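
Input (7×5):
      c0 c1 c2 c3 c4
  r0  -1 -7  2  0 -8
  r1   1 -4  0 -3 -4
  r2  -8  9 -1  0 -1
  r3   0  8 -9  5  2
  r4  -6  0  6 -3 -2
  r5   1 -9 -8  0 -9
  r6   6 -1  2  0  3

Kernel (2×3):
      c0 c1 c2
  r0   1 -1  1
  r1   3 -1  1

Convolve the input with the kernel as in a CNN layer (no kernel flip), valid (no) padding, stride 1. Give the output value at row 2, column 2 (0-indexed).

-32

The receptive field on the input at this output position is [-1 0 -1 / -9 5 2]. Elementwise product with the kernel and sum: -1·1 + 0·-1 + -1·1 + -9·3 + 5·-1 + 2·1.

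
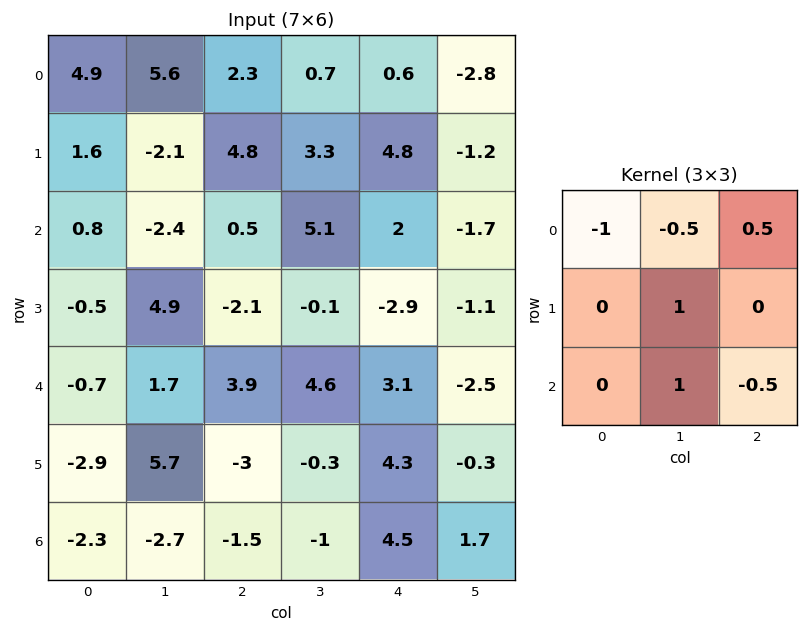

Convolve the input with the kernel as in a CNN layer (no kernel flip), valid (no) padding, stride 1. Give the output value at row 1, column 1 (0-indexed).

The receptive field on the input at this output position is [-2.1 4.8 3.3 / -2.4 0.5 5.1 / 4.9 -2.1 -0.1]. Elementwise product with the kernel and sum: -2.1·-1 + 4.8·-0.5 + 3.3·0.5 + 0.5·1 + -2.1·1 + -0.1·-0.5.

-0.2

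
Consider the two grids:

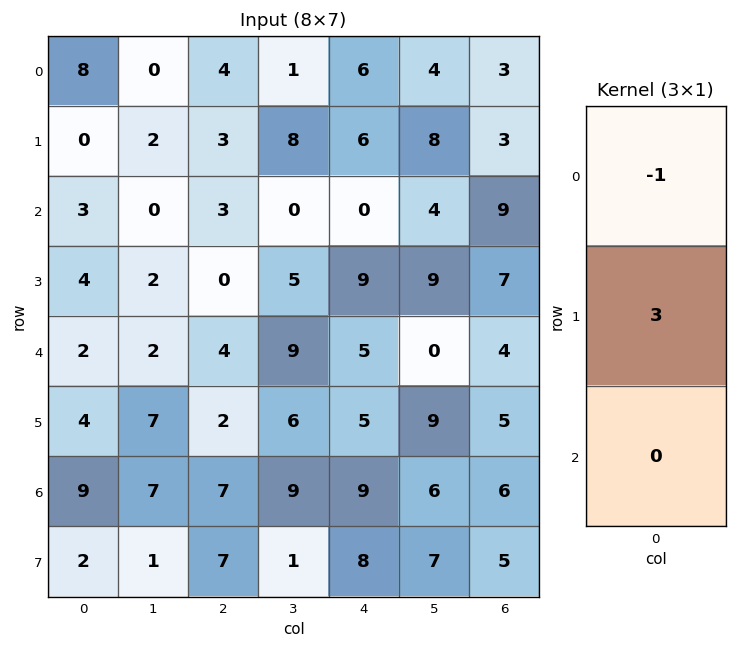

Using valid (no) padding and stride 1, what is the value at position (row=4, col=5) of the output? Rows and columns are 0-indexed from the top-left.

The receptive field on the input at this output position is [0 / 9 / 6]. Elementwise product with the kernel and sum: 0·-1 + 9·3.

27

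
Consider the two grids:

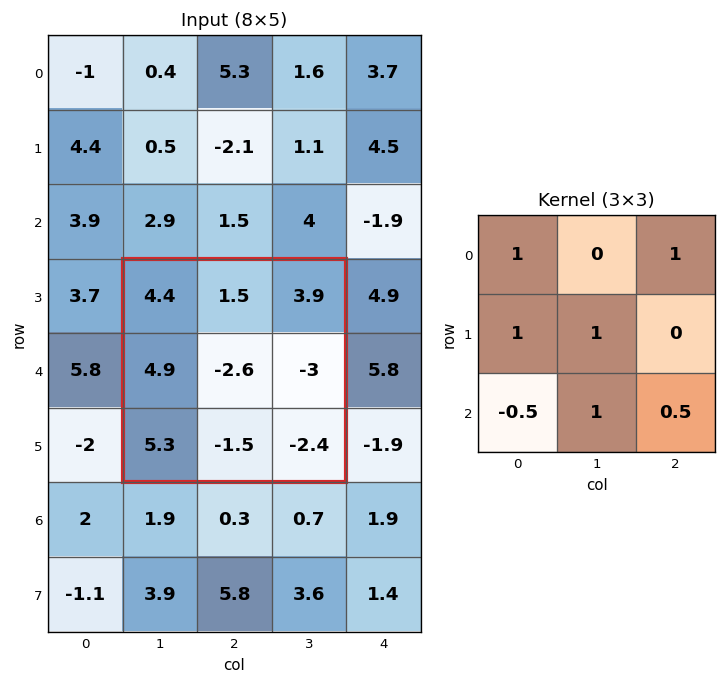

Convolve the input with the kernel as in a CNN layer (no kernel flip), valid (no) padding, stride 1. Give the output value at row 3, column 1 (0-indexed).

The receptive field on the input at this output position is [4.4 1.5 3.9 / 4.9 -2.6 -3 / 5.3 -1.5 -2.4]. Elementwise product with the kernel and sum: 4.4·1 + 3.9·1 + 4.9·1 + -2.6·1 + 5.3·-0.5 + -1.5·1 + -2.4·0.5.

5.25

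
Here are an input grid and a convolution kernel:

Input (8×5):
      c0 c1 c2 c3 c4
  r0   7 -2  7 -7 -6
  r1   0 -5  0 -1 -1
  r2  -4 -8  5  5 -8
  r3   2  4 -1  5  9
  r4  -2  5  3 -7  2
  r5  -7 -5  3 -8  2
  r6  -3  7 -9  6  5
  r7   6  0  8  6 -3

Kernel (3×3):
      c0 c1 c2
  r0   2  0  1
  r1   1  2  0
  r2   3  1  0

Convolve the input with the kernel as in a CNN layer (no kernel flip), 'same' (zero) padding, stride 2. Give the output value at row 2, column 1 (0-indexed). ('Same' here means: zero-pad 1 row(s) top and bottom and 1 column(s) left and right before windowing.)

12

The receptive field on the zero-padded input at this output position is [4 -1 5 / 5 3 -7 / -5 3 -8]. Elementwise product with the kernel and sum: 4·2 + 5·1 + 5·1 + 3·2 + -5·3 + 3·1.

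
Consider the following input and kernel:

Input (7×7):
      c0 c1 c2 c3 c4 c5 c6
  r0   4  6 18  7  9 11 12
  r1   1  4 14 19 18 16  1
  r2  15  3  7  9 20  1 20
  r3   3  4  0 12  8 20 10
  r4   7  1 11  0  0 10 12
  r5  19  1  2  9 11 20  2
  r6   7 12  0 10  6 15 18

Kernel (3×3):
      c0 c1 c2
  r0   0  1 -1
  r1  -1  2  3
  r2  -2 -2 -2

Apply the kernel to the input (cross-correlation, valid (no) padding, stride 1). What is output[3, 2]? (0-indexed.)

-51

The receptive field on the input at this output position is [0 12 8 / 11 0 0 / 2 9 11]. Elementwise product with the kernel and sum: 12·1 + 8·-1 + 11·-1 + 0·2 + 0·3 + 2·-2 + 9·-2 + 11·-2.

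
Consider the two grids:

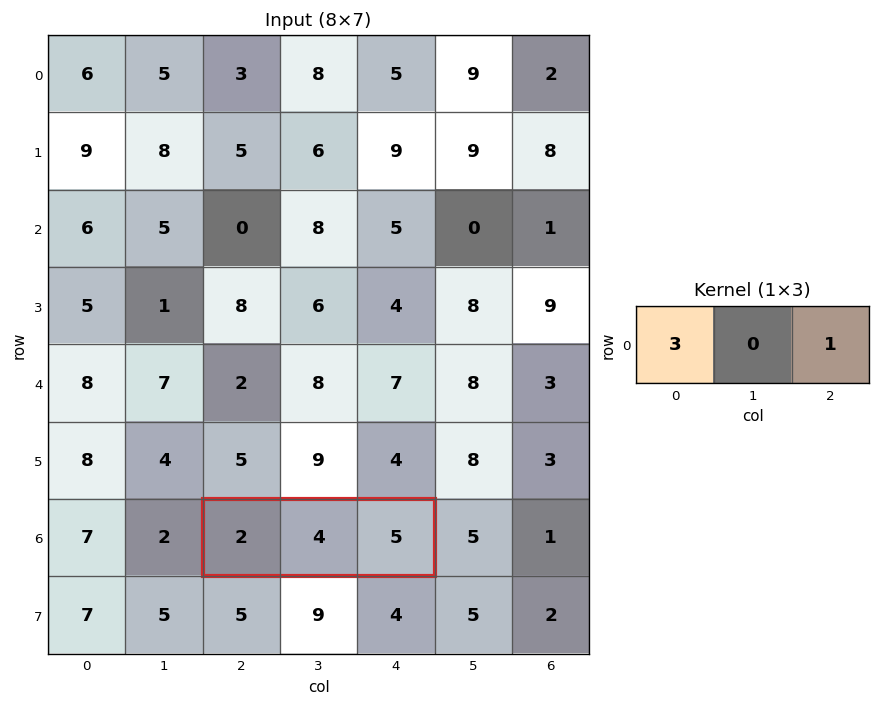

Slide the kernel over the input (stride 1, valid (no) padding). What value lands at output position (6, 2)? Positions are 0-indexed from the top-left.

11

The receptive field on the input at this output position is [2 4 5]. Elementwise product with the kernel and sum: 2·3 + 5·1.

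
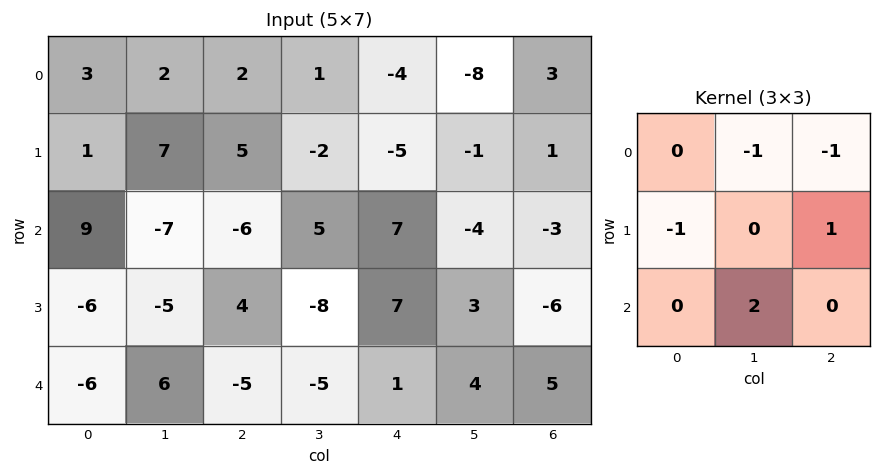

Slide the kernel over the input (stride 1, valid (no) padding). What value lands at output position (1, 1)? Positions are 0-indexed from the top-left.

The receptive field on the input at this output position is [7 5 -2 / -7 -6 5 / -5 4 -8]. Elementwise product with the kernel and sum: 5·-1 + -2·-1 + -7·-1 + 5·1 + 4·2.

17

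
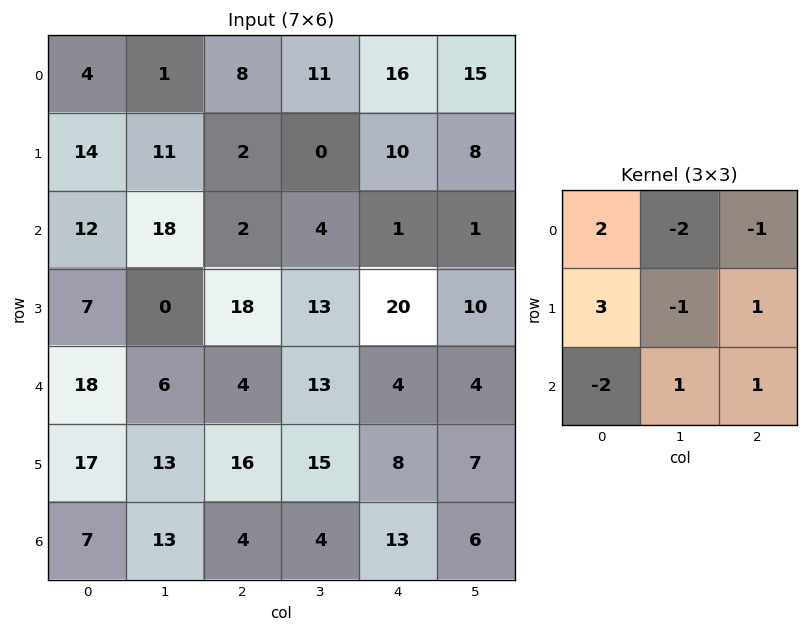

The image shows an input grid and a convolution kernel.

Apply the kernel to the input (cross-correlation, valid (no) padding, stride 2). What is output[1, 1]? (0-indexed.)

The receptive field on the input at this output position is [2 4 1 / 18 13 20 / 4 13 4]. Elementwise product with the kernel and sum: 2·2 + 4·-2 + 1·-1 + 18·3 + 13·-1 + 20·1 + 4·-2 + 13·1 + 4·1.

65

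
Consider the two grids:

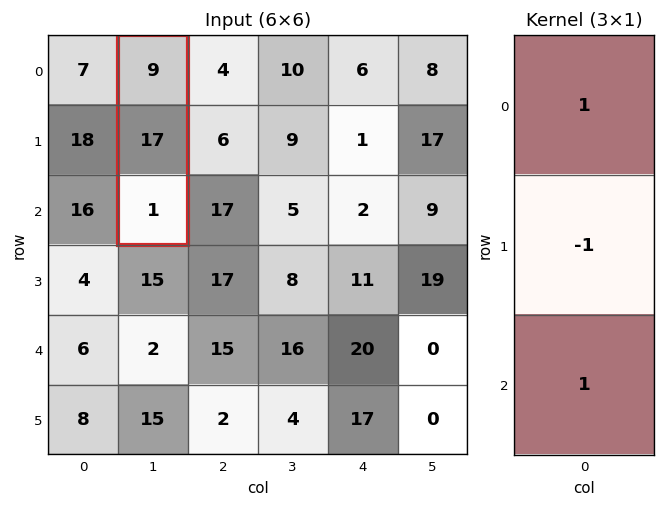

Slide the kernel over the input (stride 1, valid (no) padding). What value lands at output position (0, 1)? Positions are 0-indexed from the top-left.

-7

The receptive field on the input at this output position is [9 / 17 / 1]. Elementwise product with the kernel and sum: 9·1 + 17·-1 + 1·1.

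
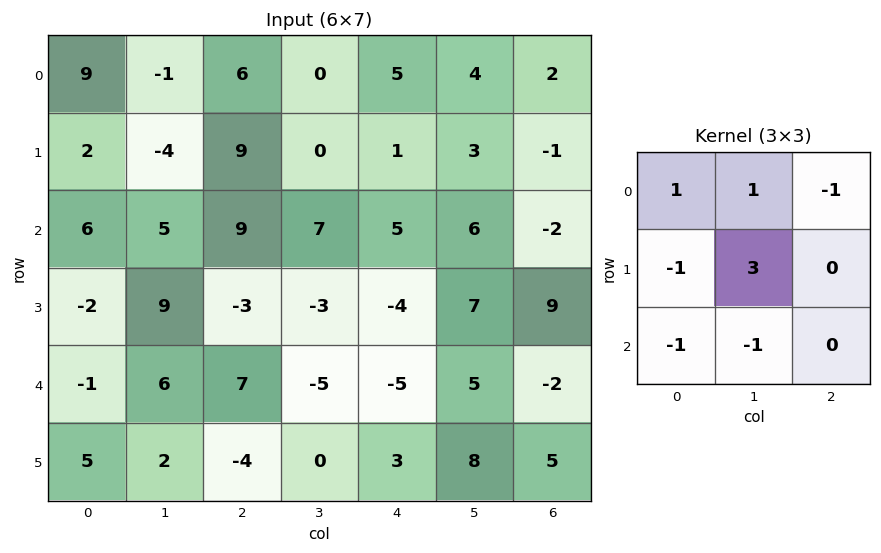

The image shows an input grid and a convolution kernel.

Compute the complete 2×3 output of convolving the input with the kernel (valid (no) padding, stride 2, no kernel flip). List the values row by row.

-23 -24 4
26 3 38

Output[0,0]: The receptive field on the input at this output position is [9 -1 6 / 2 -4 9 / 6 5 9]. Elementwise product with the kernel and sum: 9·1 + -1·1 + 6·-1 + 2·-1 + -4·3 + 6·-1 + 5·-1.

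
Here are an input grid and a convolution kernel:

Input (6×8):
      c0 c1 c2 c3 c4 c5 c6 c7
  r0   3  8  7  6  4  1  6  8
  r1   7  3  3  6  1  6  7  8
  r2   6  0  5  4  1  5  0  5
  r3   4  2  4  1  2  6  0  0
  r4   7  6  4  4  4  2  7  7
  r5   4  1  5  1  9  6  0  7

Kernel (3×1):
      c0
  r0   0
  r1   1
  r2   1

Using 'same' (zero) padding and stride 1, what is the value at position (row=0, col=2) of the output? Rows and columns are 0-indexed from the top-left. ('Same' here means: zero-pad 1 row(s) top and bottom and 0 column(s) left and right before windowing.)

10

The receptive field on the zero-padded input at this output position is [0 / 7 / 3]. Elementwise product with the kernel and sum: 7·1 + 3·1.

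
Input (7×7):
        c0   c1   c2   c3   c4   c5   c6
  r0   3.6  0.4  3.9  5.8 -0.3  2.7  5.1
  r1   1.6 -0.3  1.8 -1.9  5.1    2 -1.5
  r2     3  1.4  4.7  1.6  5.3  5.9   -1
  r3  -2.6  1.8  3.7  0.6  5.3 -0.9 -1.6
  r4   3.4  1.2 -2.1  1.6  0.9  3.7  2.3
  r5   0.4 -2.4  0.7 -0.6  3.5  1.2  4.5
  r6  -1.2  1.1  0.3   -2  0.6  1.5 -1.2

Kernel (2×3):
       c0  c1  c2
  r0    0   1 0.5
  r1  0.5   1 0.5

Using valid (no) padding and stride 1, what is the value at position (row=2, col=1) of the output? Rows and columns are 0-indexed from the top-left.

The receptive field on the input at this output position is [1.4 4.7 1.6 / 1.8 3.7 0.6]. Elementwise product with the kernel and sum: 4.7·1 + 1.6·0.5 + 1.8·0.5 + 3.7·1 + 0.6·0.5.

10.4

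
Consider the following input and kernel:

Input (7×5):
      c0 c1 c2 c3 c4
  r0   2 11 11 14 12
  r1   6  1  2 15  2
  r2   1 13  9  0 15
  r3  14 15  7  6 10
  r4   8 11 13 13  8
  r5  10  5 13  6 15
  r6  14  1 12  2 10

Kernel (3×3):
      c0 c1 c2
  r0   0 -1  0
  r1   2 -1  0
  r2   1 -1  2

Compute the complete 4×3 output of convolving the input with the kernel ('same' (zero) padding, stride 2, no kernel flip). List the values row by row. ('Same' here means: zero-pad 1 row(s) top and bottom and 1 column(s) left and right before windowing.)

Output[0,0]: The receptive field on the zero-padded input at this output position is [0 0 0 / 0 2 11 / 0 6 1]. Elementwise product with the kernel and sum: 0·-1 + 0·2 + 2·-1 + 0·1 + 6·-1 + 1·2.

-6 40 29
9 35 -21
-22 6 -1
-24 -23 -21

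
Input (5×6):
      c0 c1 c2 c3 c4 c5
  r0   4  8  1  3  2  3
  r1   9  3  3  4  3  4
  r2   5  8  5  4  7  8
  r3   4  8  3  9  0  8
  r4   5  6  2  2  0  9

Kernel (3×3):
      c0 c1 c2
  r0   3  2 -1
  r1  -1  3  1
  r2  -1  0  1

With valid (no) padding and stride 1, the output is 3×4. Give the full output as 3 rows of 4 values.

30 29 21 23
53 23 25 38
46 36 38 24

Output[0,0]: The receptive field on the input at this output position is [4 8 1 / 9 3 3 / 5 8 5]. Elementwise product with the kernel and sum: 4·3 + 8·2 + 1·-1 + 9·-1 + 3·3 + 3·1 + 5·-1 + 5·1.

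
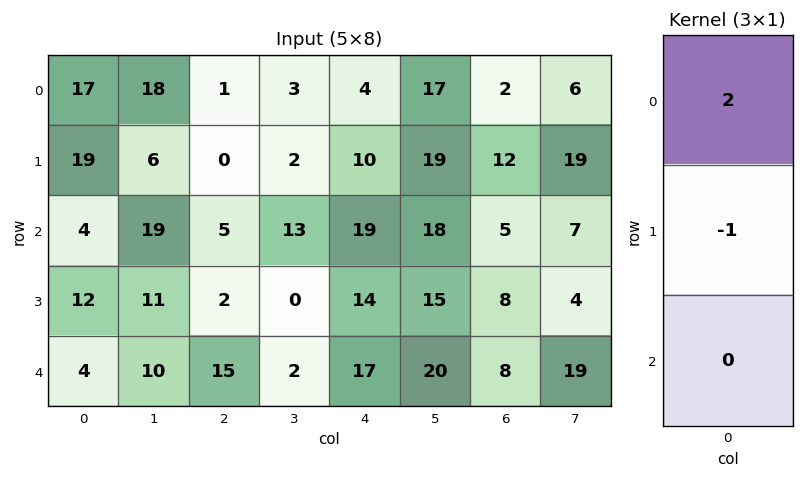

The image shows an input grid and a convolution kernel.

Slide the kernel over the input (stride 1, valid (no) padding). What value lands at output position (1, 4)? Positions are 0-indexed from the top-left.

1

The receptive field on the input at this output position is [10 / 19 / 14]. Elementwise product with the kernel and sum: 10·2 + 19·-1.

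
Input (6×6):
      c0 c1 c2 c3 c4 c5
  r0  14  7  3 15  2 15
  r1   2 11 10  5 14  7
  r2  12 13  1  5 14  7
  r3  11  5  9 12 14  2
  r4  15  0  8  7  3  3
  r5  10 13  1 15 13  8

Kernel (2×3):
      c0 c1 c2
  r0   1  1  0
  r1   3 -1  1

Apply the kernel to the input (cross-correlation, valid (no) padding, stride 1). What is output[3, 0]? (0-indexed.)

69

The receptive field on the input at this output position is [11 5 9 / 15 0 8]. Elementwise product with the kernel and sum: 11·1 + 5·1 + 15·3 + 0·-1 + 8·1.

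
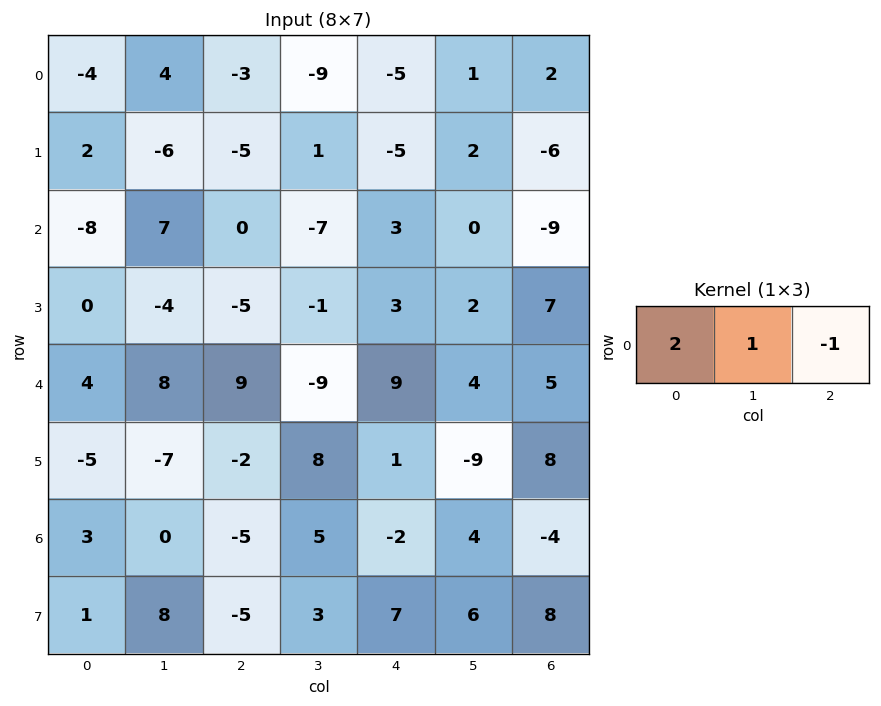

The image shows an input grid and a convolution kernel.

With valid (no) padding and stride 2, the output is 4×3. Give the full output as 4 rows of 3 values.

Output[0,0]: The receptive field on the input at this output position is [-4 4 -3]. Elementwise product with the kernel and sum: -4·2 + 4·1 + -3·-1.

-1 -10 -11
-9 -10 15
7 0 17
11 -3 4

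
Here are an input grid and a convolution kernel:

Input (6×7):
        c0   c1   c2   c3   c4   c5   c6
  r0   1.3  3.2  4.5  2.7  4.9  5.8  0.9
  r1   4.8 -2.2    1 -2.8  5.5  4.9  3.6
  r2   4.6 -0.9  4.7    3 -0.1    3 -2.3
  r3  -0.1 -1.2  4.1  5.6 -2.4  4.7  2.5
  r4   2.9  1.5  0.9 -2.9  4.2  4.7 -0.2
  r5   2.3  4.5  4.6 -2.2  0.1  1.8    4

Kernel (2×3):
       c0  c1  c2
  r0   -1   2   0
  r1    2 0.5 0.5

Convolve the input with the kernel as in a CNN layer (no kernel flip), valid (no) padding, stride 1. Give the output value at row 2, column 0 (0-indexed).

-5.15

The receptive field on the input at this output position is [4.6 -0.9 4.7 / -0.1 -1.2 4.1]. Elementwise product with the kernel and sum: 4.6·-1 + -0.9·2 + -0.1·2 + -1.2·0.5 + 4.1·0.5.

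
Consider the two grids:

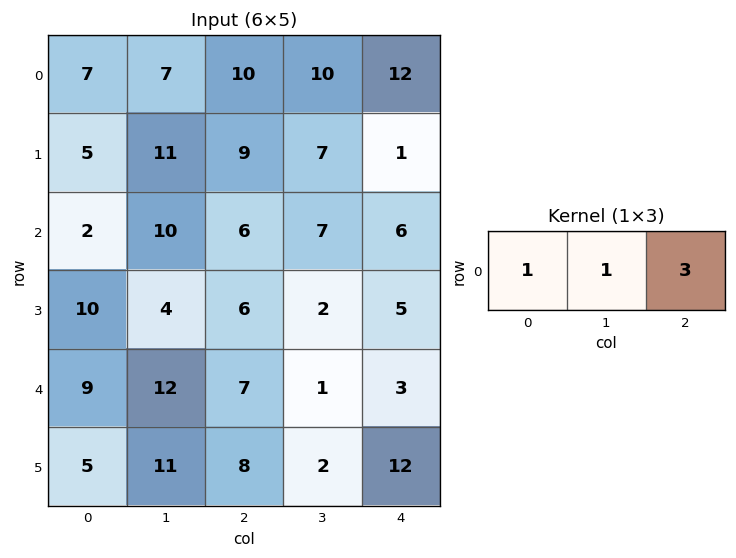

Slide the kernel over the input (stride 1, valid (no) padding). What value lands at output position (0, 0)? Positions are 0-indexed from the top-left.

44

The receptive field on the input at this output position is [7 7 10]. Elementwise product with the kernel and sum: 7·1 + 7·1 + 10·3.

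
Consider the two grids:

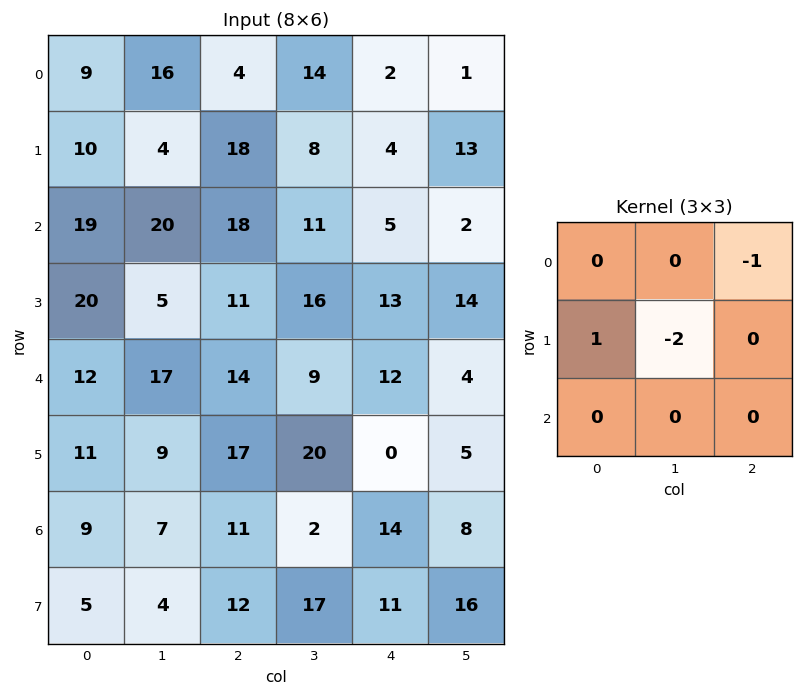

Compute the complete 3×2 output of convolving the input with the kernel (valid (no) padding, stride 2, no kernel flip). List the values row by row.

-2 0
-8 -26
-21 -35

Output[0,0]: The receptive field on the input at this output position is [9 16 4 / 10 4 18 / 19 20 18]. Elementwise product with the kernel and sum: 4·-1 + 10·1 + 4·-2.
Output[0,1]: The receptive field on the input at this output position is [4 14 2 / 18 8 4 / 18 11 5]. Elementwise product with the kernel and sum: 2·-1 + 18·1 + 8·-2.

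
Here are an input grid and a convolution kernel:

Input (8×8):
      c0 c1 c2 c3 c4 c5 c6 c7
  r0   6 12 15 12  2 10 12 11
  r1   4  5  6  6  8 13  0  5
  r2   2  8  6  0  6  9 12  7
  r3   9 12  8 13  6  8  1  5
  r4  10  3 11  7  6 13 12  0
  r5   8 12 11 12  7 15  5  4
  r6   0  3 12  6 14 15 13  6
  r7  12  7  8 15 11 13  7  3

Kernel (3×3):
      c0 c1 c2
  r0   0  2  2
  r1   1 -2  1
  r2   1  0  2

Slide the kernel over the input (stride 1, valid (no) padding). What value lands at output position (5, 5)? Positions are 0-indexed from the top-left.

The receptive field on the input at this output position is [15 5 4 / 15 13 6 / 13 7 3]. Elementwise product with the kernel and sum: 5·2 + 4·2 + 15·1 + 13·-2 + 6·1 + 13·1 + 3·2.

32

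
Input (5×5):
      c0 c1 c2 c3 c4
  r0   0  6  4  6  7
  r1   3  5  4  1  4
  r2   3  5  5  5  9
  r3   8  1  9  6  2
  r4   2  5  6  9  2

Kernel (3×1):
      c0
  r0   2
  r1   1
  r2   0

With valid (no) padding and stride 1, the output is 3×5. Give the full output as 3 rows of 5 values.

3 17 12 13 18
9 15 13 7 17
14 11 19 16 20

Output[0,0]: The receptive field on the input at this output position is [0 / 3 / 3]. Elementwise product with the kernel and sum: 0·2 + 3·1.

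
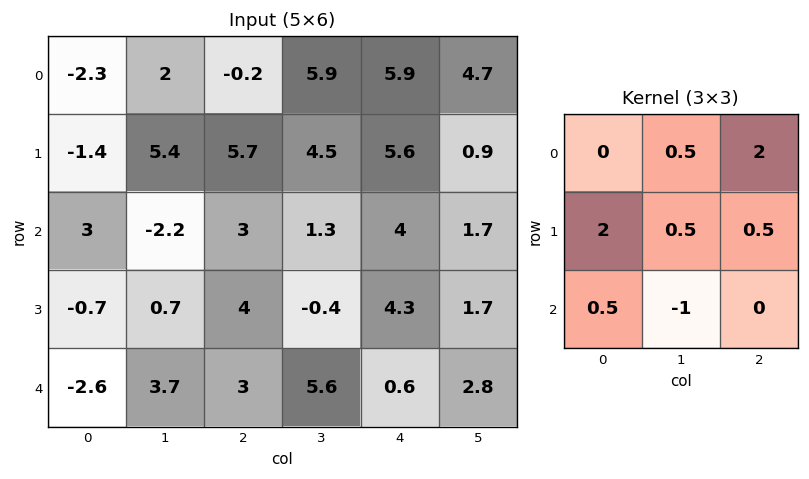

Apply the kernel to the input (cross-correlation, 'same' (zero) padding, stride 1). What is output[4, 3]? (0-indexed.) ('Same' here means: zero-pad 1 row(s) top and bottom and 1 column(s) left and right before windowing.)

17.5

The receptive field on the zero-padded input at this output position is [4 -0.4 4.3 / 3 5.6 0.6 / 0 0 0]. Elementwise product with the kernel and sum: -0.4·0.5 + 4.3·2 + 3·2 + 5.6·0.5 + 0.6·0.5 + 0·0.5 + 0·-1.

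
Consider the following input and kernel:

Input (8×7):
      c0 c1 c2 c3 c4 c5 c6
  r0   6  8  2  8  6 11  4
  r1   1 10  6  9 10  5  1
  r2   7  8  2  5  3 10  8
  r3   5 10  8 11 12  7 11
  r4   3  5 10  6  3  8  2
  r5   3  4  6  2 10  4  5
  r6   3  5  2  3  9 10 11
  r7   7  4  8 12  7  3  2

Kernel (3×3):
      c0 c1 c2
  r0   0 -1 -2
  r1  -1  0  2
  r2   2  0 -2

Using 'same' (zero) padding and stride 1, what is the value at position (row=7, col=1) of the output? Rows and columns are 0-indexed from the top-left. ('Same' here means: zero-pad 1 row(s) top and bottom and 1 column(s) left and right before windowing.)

0

The receptive field on the zero-padded input at this output position is [3 5 2 / 7 4 8 / 0 0 0]. Elementwise product with the kernel and sum: 5·-1 + 2·-2 + 7·-1 + 8·2 + 0·2 + 0·-2.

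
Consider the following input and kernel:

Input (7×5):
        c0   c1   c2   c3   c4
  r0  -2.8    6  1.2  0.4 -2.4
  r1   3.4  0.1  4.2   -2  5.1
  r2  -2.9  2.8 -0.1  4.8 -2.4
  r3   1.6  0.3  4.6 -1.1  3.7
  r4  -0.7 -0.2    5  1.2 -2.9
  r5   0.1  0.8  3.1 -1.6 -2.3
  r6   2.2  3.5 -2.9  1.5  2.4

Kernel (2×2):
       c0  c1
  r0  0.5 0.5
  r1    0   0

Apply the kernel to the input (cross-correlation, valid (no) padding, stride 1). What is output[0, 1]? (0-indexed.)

3.6

The receptive field on the input at this output position is [6 1.2 / 0.1 4.2]. Elementwise product with the kernel and sum: 6·0.5 + 1.2·0.5.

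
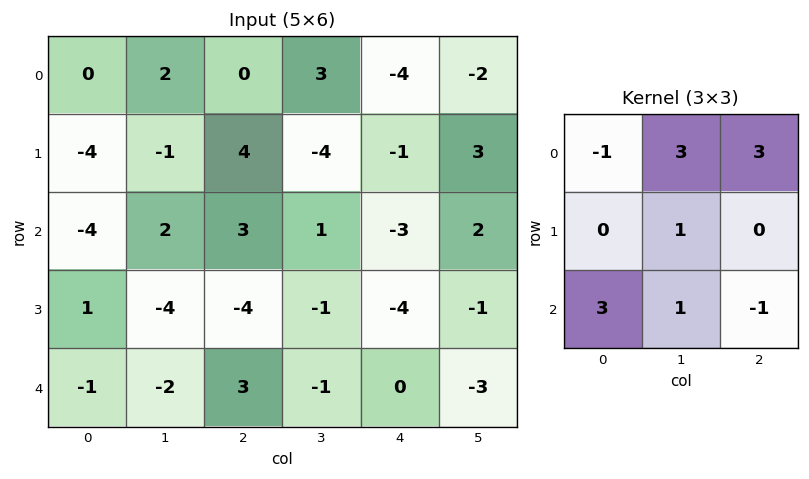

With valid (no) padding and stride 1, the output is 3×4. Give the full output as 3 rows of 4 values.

Output[0,0]: The receptive field on the input at this output position is [0 2 0 / -4 -1 4 / -4 2 3]. Elementwise product with the kernel and sum: 0·-1 + 2·3 + 0·3 + -1·1 + -4·3 + 2·1 + 3·-1.
Output[0,1]: The receptive field on the input at this output position is [2 0 3 / -1 4 -4 / 2 3 1]. Elementwise product with the kernel and sum: 2·-1 + 0·3 + 3·3 + 4·1 + 2·3 + 3·1 + 1·-1.

-8 19 6 -24
18 -11 -27 1
7 4 -2 -8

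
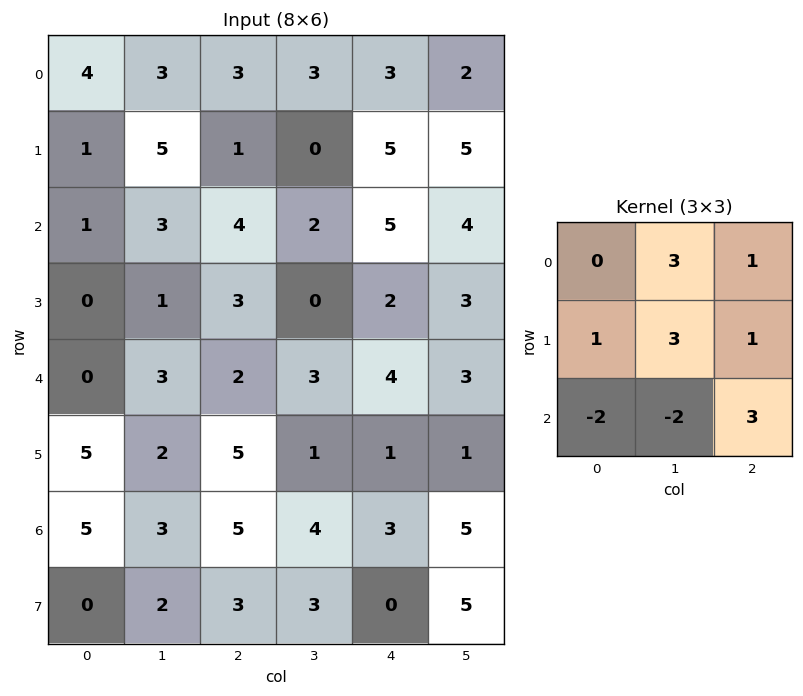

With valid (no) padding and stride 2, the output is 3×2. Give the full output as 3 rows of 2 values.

33 21
19 18
26 13

Output[0,0]: The receptive field on the input at this output position is [4 3 3 / 1 5 1 / 1 3 4]. Elementwise product with the kernel and sum: 3·3 + 3·1 + 1·1 + 5·3 + 1·1 + 1·-2 + 3·-2 + 4·3.
Output[0,1]: The receptive field on the input at this output position is [3 3 3 / 1 0 5 / 4 2 5]. Elementwise product with the kernel and sum: 3·3 + 3·1 + 1·1 + 0·3 + 5·1 + 4·-2 + 2·-2 + 5·3.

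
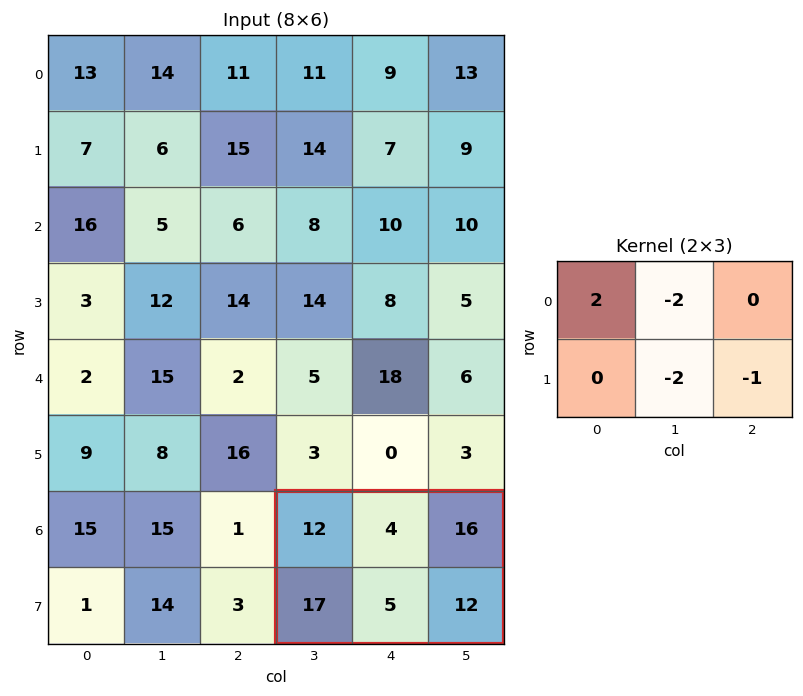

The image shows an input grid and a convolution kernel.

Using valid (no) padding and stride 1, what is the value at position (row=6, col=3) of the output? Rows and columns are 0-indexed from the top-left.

-6

The receptive field on the input at this output position is [12 4 16 / 17 5 12]. Elementwise product with the kernel and sum: 12·2 + 4·-2 + 5·-2 + 12·-1.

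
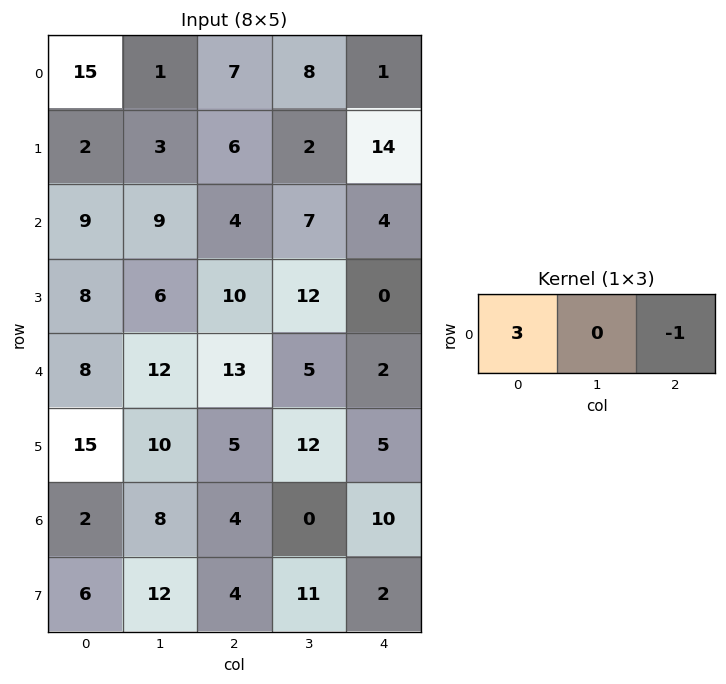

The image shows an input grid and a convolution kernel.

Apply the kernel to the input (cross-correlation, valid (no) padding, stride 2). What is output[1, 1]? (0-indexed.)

8

The receptive field on the input at this output position is [4 7 4]. Elementwise product with the kernel and sum: 4·3 + 4·-1.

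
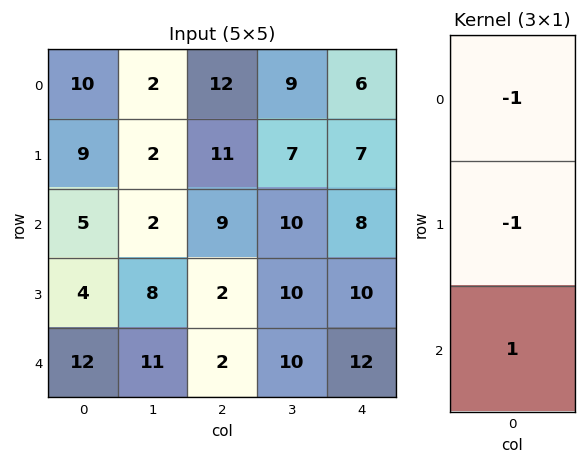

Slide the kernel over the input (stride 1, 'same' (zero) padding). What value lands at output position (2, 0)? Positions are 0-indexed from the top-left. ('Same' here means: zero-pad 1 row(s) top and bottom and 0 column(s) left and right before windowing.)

The receptive field on the zero-padded input at this output position is [9 / 5 / 4]. Elementwise product with the kernel and sum: 9·-1 + 5·-1 + 4·1.

-10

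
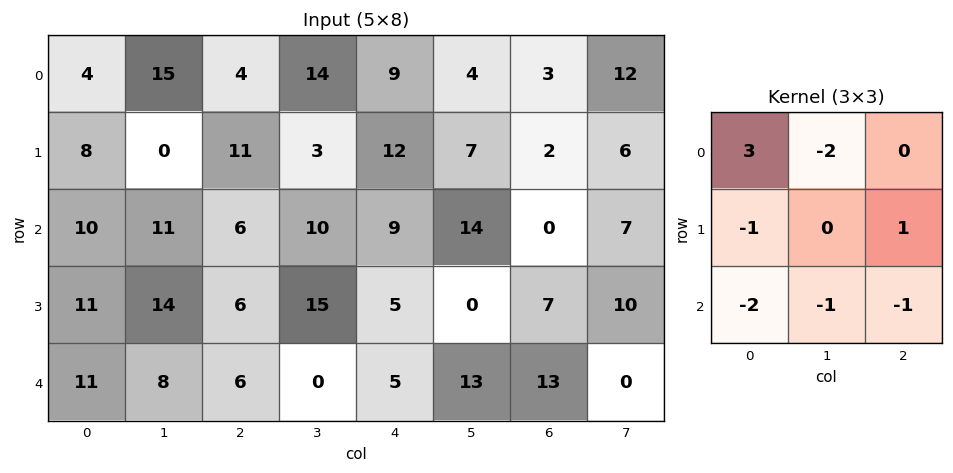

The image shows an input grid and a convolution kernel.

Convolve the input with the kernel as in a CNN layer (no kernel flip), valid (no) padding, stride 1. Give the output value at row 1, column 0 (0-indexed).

The receptive field on the input at this output position is [8 0 11 / 10 11 6 / 11 14 6]. Elementwise product with the kernel and sum: 8·3 + 0·-2 + 10·-1 + 6·1 + 11·-2 + 14·-1 + 6·-1.

-22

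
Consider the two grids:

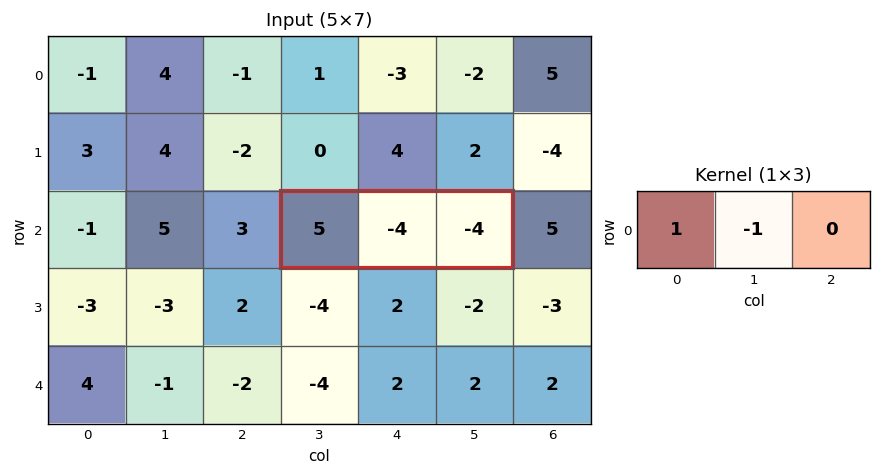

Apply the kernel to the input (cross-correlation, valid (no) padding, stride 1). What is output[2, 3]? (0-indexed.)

The receptive field on the input at this output position is [5 -4 -4]. Elementwise product with the kernel and sum: 5·1 + -4·-1.

9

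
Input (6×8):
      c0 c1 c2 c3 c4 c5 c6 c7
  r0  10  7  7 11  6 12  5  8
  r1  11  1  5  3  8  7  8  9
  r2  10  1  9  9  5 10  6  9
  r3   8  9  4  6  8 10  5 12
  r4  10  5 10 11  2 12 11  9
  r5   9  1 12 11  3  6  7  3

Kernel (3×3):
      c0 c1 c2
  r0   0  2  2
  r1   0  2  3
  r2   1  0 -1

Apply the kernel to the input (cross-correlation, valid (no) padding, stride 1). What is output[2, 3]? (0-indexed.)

75

The receptive field on the input at this output position is [9 5 10 / 6 8 10 / 11 2 12]. Elementwise product with the kernel and sum: 5·2 + 10·2 + 8·2 + 10·3 + 11·1 + 12·-1.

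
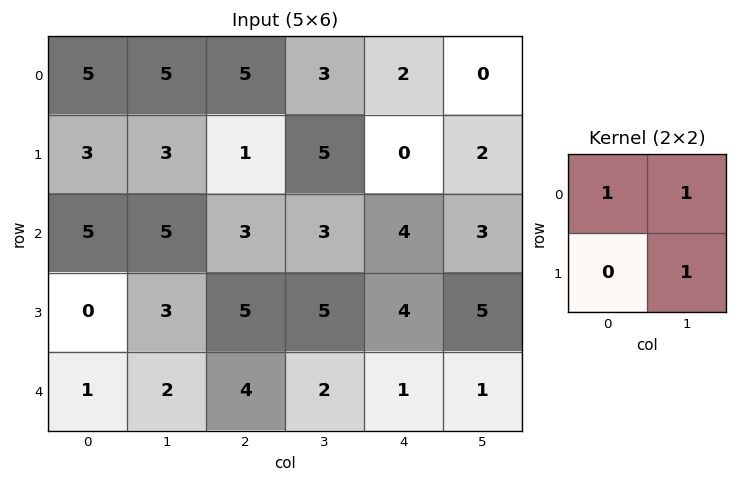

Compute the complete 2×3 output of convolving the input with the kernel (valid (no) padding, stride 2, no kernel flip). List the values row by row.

13 13 4
13 11 12

Output[0,0]: The receptive field on the input at this output position is [5 5 / 3 3]. Elementwise product with the kernel and sum: 5·1 + 5·1 + 3·1.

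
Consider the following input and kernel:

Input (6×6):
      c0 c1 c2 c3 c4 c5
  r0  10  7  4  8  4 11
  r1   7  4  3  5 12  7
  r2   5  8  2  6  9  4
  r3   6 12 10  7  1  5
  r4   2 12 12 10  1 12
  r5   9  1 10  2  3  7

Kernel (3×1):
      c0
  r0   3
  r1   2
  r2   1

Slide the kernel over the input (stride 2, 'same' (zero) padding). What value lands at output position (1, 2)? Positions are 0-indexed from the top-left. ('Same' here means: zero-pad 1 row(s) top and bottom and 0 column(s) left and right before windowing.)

55

The receptive field on the zero-padded input at this output position is [12 / 9 / 1]. Elementwise product with the kernel and sum: 12·3 + 9·2 + 1·1.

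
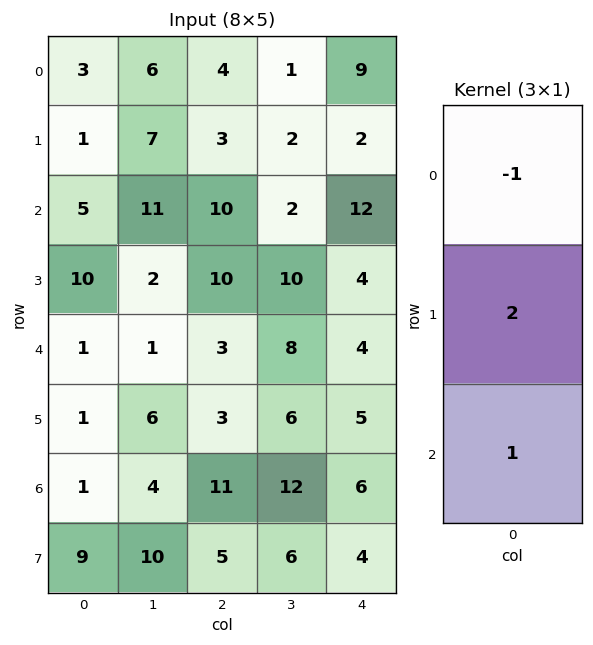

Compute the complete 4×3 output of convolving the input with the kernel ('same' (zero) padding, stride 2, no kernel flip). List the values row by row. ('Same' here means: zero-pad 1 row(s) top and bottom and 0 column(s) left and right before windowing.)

Output[0,0]: The receptive field on the zero-padded input at this output position is [0 / 3 / 1]. Elementwise product with the kernel and sum: 0·-1 + 3·2 + 1·1.

7 11 20
19 27 26
-7 -1 9
10 24 11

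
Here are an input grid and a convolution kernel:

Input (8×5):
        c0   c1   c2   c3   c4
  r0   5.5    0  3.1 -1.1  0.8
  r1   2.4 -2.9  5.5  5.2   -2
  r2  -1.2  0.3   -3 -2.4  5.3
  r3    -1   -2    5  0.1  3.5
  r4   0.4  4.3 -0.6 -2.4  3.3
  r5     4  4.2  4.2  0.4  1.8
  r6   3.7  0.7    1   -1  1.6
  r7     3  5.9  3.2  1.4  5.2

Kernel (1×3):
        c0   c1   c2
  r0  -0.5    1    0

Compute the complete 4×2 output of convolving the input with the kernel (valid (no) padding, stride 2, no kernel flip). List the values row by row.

-2.75 -2.65
0.9 -0.9
4.1 -2.1
-1.15 -1.5

Output[0,0]: The receptive field on the input at this output position is [5.5 0 3.1]. Elementwise product with the kernel and sum: 5.5·-0.5 + 0·1.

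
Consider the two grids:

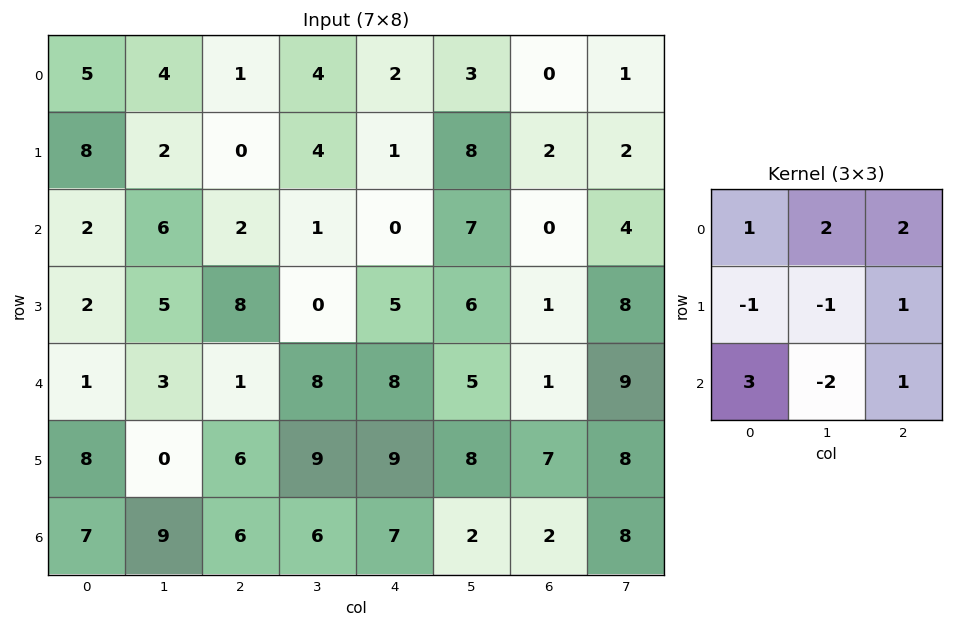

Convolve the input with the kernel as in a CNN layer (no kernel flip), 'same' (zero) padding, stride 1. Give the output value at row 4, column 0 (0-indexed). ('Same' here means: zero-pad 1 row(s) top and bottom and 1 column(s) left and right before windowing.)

The receptive field on the zero-padded input at this output position is [0 2 5 / 0 1 3 / 0 8 0]. Elementwise product with the kernel and sum: 0·1 + 2·2 + 5·2 + 0·-1 + 1·-1 + 3·1 + 0·3 + 8·-2 + 0·1.

0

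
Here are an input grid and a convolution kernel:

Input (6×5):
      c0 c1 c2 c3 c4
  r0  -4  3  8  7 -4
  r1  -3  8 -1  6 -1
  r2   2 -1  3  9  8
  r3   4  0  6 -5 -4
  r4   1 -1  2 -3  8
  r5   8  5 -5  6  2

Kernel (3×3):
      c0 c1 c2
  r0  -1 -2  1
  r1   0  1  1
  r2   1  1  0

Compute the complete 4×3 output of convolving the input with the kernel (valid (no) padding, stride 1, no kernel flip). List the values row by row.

14 -5 -9
-8 18 6
9 6 -23
16 -18 6

Output[0,0]: The receptive field on the input at this output position is [-4 3 8 / -3 8 -1 / 2 -1 3]. Elementwise product with the kernel and sum: -4·-1 + 3·-2 + 8·1 + 8·1 + -1·1 + 2·1 + -1·1.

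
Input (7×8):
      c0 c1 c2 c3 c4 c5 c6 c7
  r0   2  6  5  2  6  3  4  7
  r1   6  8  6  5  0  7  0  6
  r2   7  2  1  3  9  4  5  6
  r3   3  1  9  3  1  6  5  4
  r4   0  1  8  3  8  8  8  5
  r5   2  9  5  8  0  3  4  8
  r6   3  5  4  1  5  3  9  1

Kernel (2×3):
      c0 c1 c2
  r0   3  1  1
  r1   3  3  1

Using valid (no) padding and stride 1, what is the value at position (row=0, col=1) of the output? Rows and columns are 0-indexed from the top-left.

The receptive field on the input at this output position is [6 5 2 / 8 6 5]. Elementwise product with the kernel and sum: 6·3 + 5·1 + 2·1 + 8·3 + 6·3 + 5·1.

72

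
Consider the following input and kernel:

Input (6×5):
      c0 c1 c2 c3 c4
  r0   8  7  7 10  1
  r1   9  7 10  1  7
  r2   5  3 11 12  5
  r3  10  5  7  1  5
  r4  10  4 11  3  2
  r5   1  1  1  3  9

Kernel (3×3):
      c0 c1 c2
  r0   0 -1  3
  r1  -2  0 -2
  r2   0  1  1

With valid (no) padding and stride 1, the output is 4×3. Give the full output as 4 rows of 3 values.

-10 30 -24
3 -29 -6
11 27 -16
-24 -14 0

Output[0,0]: The receptive field on the input at this output position is [8 7 7 / 9 7 10 / 5 3 11]. Elementwise product with the kernel and sum: 7·-1 + 7·3 + 9·-2 + 10·-2 + 3·1 + 11·1.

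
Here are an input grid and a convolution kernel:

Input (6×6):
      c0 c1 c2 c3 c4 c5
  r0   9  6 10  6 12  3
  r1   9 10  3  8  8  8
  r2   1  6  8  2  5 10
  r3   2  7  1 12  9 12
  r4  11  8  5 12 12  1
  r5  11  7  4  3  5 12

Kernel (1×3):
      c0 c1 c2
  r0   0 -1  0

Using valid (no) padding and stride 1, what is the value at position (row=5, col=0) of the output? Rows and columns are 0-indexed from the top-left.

-7

The receptive field on the input at this output position is [11 7 4]. Elementwise product with the kernel and sum: 7·-1.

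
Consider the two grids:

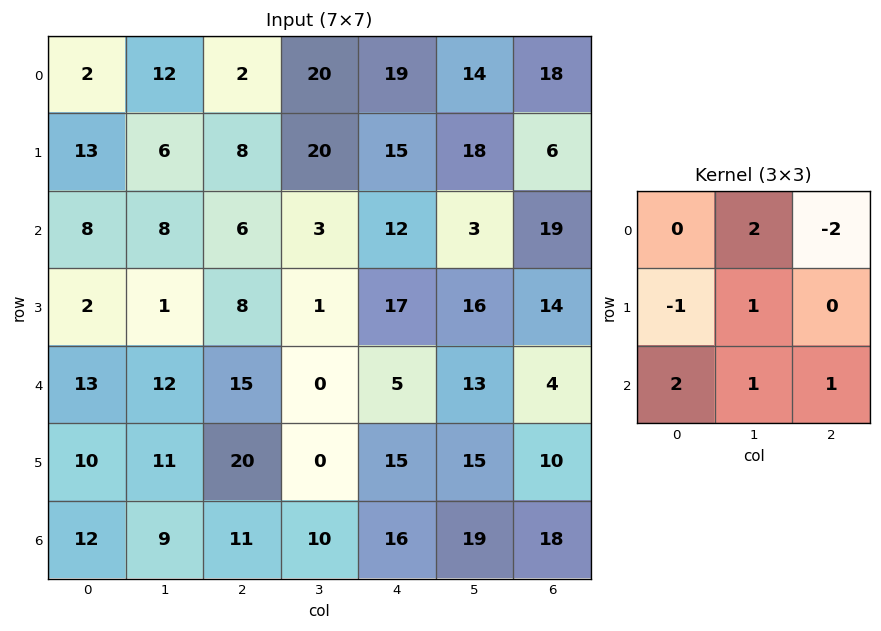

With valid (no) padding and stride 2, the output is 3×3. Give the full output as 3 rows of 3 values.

43 41 41
56 10 -6
39 18 87

Output[0,0]: The receptive field on the input at this output position is [2 12 2 / 13 6 8 / 8 8 6]. Elementwise product with the kernel and sum: 12·2 + 2·-2 + 13·-1 + 6·1 + 8·2 + 8·1 + 6·1.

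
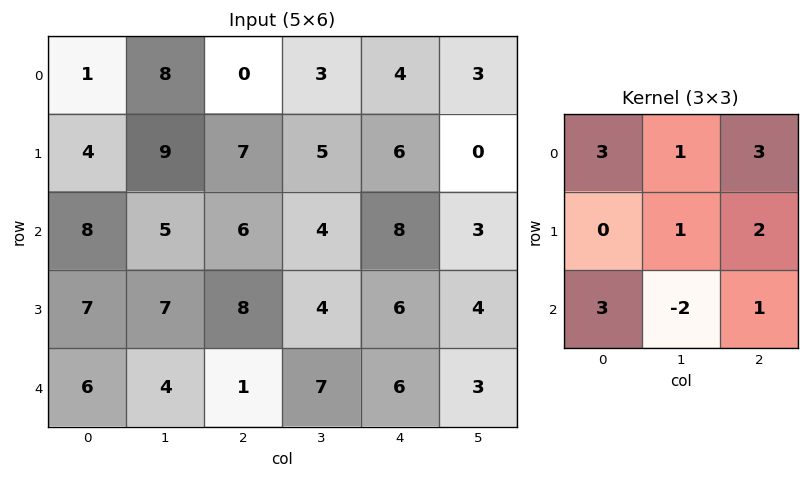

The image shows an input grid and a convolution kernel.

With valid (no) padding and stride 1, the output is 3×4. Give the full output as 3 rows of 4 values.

54 57 50 27
74 72 86 39
81 66 57 55

Output[0,0]: The receptive field on the input at this output position is [1 8 0 / 4 9 7 / 8 5 6]. Elementwise product with the kernel and sum: 1·3 + 8·1 + 0·3 + 9·1 + 7·2 + 8·3 + 5·-2 + 6·1.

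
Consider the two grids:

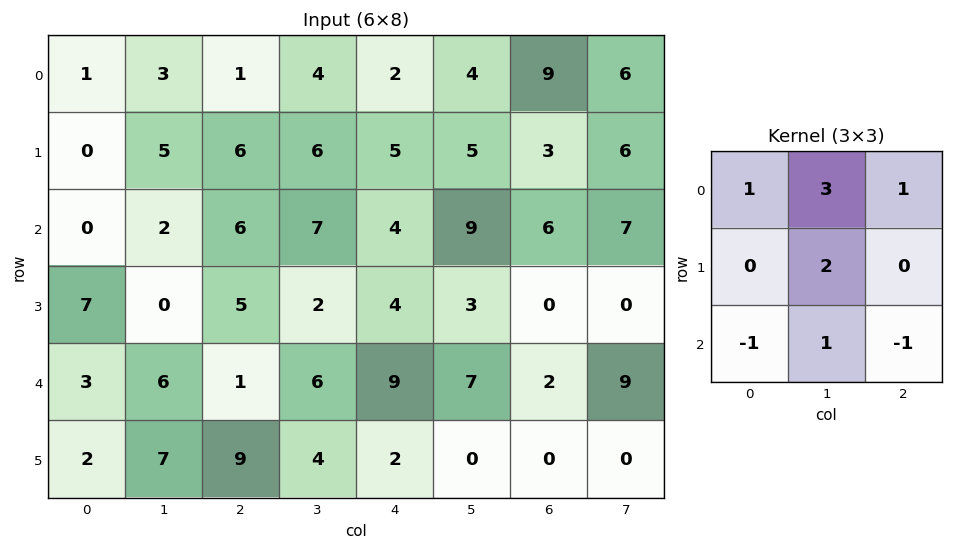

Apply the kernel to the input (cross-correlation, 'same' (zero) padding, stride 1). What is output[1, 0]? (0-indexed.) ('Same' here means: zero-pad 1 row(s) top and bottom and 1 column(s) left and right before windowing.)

4

The receptive field on the zero-padded input at this output position is [0 1 3 / 0 0 5 / 0 0 2]. Elementwise product with the kernel and sum: 0·1 + 1·3 + 3·1 + 0·2 + 0·-1 + 0·1 + 2·-1.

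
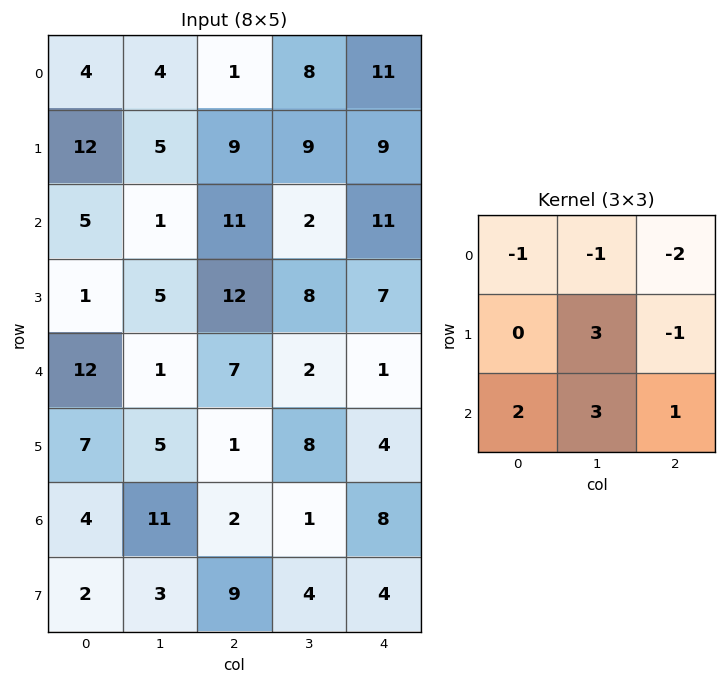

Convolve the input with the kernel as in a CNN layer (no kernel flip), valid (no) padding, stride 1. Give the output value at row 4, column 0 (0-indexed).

The receptive field on the input at this output position is [12 1 7 / 7 5 1 / 4 11 2]. Elementwise product with the kernel and sum: 12·-1 + 1·-1 + 7·-2 + 5·3 + 1·-1 + 4·2 + 11·3 + 2·1.

30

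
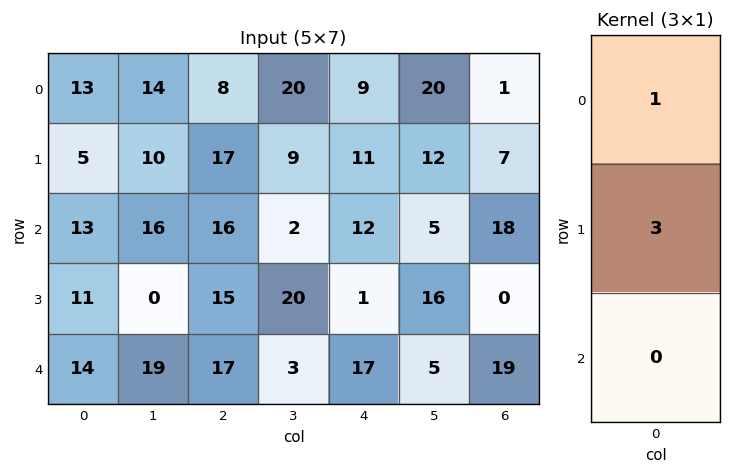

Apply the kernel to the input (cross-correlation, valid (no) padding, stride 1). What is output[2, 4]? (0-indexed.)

15

The receptive field on the input at this output position is [12 / 1 / 17]. Elementwise product with the kernel and sum: 12·1 + 1·3.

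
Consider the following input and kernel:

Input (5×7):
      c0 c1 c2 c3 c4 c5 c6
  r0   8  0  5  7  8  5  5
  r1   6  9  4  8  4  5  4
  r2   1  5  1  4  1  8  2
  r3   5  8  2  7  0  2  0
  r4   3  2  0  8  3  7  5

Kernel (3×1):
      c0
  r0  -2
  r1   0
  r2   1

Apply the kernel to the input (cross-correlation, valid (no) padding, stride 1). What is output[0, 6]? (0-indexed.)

The receptive field on the input at this output position is [5 / 4 / 2]. Elementwise product with the kernel and sum: 5·-2 + 2·1.

-8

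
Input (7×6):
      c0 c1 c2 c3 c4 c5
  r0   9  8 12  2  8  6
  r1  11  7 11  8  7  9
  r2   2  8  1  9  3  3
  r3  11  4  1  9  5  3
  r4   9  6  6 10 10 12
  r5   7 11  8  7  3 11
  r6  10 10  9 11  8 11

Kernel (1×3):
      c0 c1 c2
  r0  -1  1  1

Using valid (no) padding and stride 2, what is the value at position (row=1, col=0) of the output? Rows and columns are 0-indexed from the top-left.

7

The receptive field on the input at this output position is [2 8 1]. Elementwise product with the kernel and sum: 2·-1 + 8·1 + 1·1.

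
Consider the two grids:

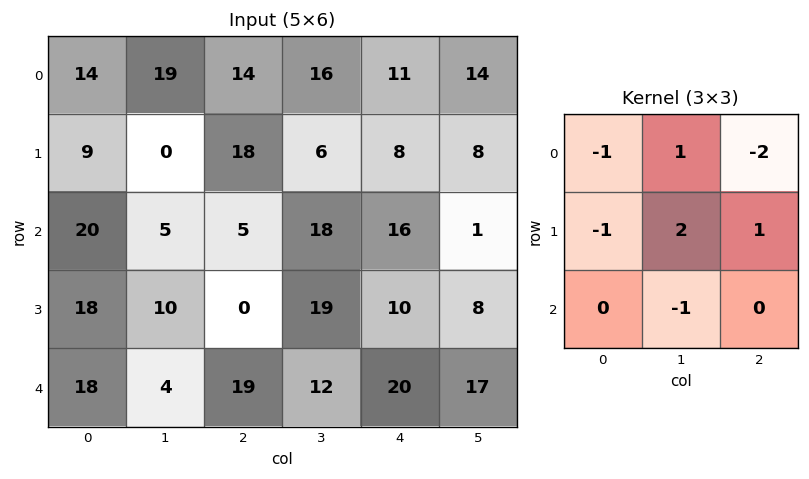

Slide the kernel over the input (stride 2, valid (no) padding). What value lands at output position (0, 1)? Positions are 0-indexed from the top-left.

-36

The receptive field on the input at this output position is [14 16 11 / 18 6 8 / 5 18 16]. Elementwise product with the kernel and sum: 14·-1 + 16·1 + 11·-2 + 18·-1 + 6·2 + 8·1 + 18·-1.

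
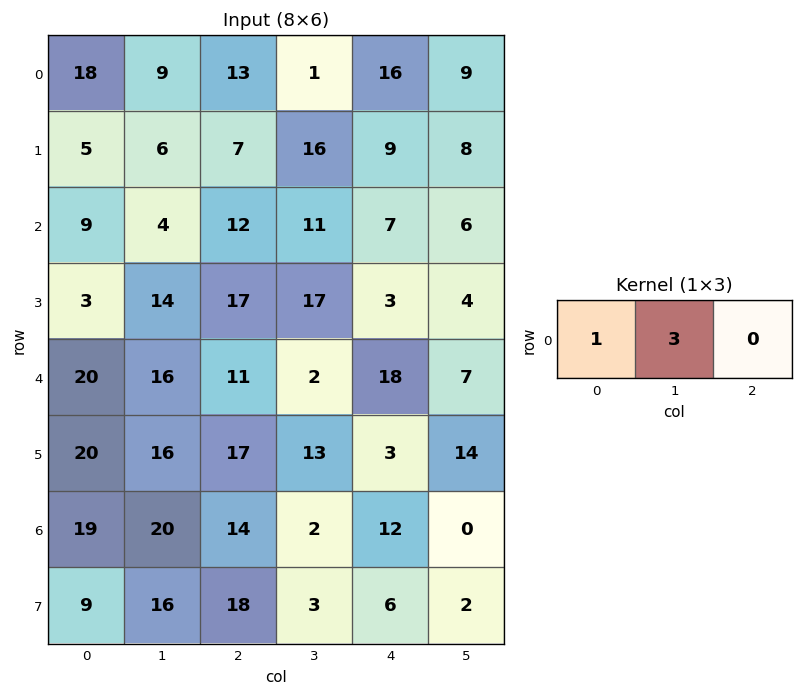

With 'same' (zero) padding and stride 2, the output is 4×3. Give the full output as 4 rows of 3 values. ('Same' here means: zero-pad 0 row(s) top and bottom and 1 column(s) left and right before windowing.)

54 48 49
27 40 32
60 49 56
57 62 38

Output[0,0]: The receptive field on the zero-padded input at this output position is [0 18 9]. Elementwise product with the kernel and sum: 0·1 + 18·3.
Output[0,1]: The receptive field on the zero-padded input at this output position is [9 13 1]. Elementwise product with the kernel and sum: 9·1 + 13·3.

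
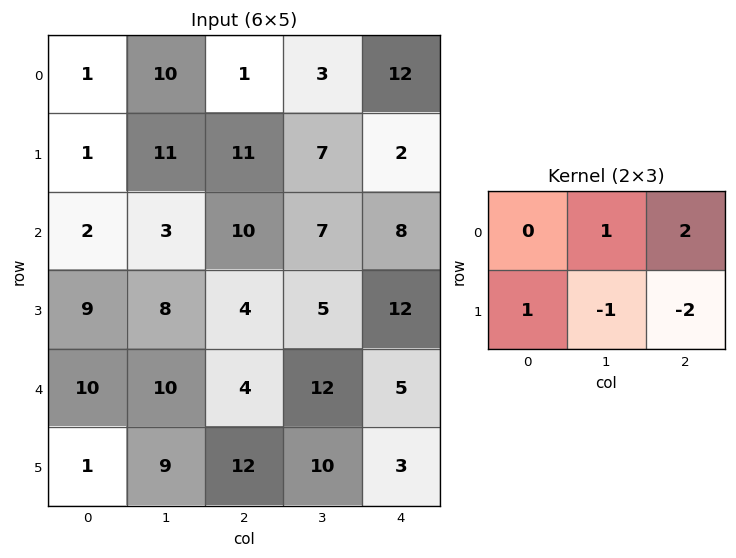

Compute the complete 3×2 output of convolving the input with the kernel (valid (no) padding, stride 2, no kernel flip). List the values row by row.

Output[0,0]: The receptive field on the input at this output position is [1 10 1 / 1 11 11]. Elementwise product with the kernel and sum: 10·1 + 1·2 + 1·1 + 11·-1 + 11·-2.

-20 27
16 -2
-14 18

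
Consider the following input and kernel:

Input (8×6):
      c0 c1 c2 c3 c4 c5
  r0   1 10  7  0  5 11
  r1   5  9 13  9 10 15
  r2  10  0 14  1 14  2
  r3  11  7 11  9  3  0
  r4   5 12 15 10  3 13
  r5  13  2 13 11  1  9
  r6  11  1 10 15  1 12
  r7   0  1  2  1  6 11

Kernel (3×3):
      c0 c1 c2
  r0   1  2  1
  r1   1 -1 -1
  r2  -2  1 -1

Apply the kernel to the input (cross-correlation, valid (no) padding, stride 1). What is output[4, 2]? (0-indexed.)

The receptive field on the input at this output position is [15 10 3 / 13 11 1 / 10 15 1]. Elementwise product with the kernel and sum: 15·1 + 10·2 + 3·1 + 13·1 + 11·-1 + 1·-1 + 10·-2 + 15·1 + 1·-1.

33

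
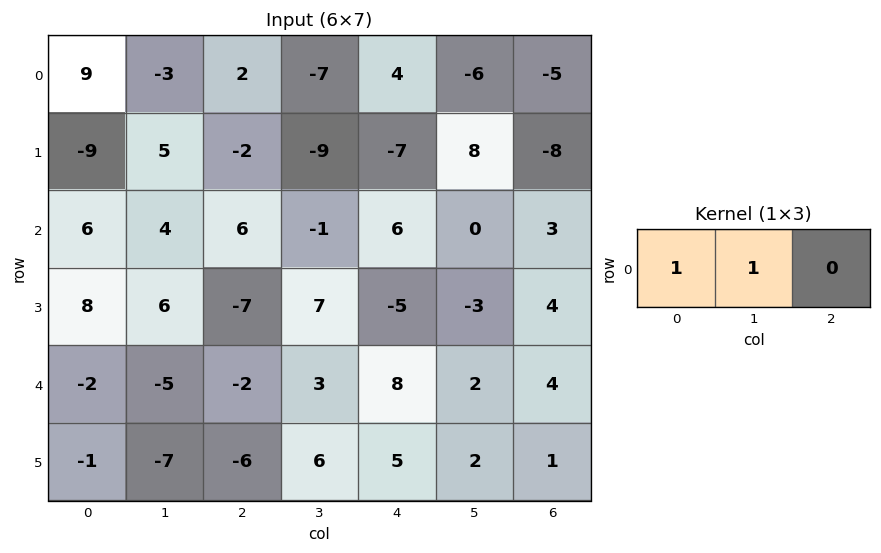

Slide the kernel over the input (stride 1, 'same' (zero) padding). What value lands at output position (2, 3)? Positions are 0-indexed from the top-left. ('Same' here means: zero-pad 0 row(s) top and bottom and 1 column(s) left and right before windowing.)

The receptive field on the zero-padded input at this output position is [6 -1 6]. Elementwise product with the kernel and sum: 6·1 + -1·1.

5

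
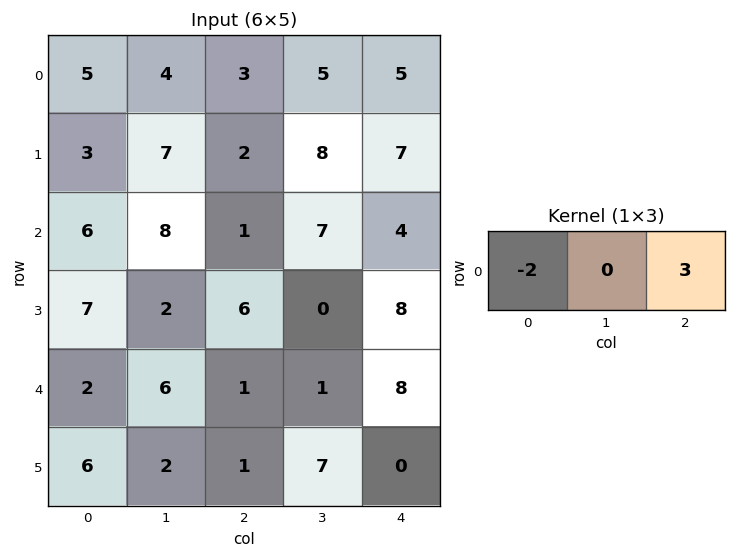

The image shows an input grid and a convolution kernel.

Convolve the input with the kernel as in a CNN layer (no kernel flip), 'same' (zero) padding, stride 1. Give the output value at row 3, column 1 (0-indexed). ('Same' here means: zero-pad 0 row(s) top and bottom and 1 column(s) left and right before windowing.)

4

The receptive field on the zero-padded input at this output position is [7 2 6]. Elementwise product with the kernel and sum: 7·-2 + 6·3.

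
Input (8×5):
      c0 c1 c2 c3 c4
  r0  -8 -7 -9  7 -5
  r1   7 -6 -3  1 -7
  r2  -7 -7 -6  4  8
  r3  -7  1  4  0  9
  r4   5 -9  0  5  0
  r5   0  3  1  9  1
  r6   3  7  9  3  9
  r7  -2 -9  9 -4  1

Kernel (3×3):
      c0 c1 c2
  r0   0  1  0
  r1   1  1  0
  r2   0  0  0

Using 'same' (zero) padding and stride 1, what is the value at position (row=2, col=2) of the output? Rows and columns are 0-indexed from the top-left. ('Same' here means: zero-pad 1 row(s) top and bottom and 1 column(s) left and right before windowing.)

The receptive field on the zero-padded input at this output position is [-6 -3 1 / -7 -6 4 / 1 4 0]. Elementwise product with the kernel and sum: -3·1 + -7·1 + -6·1.

-16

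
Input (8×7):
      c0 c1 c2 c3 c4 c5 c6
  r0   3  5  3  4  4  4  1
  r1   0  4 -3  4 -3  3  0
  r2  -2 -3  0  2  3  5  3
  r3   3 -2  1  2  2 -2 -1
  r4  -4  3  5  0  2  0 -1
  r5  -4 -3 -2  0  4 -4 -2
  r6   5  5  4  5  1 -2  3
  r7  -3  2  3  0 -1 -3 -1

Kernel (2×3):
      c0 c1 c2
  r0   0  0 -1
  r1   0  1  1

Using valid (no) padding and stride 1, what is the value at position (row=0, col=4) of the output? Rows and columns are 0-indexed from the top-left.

2

The receptive field on the input at this output position is [4 4 1 / -3 3 0]. Elementwise product with the kernel and sum: 1·-1 + 3·1 + 0·1.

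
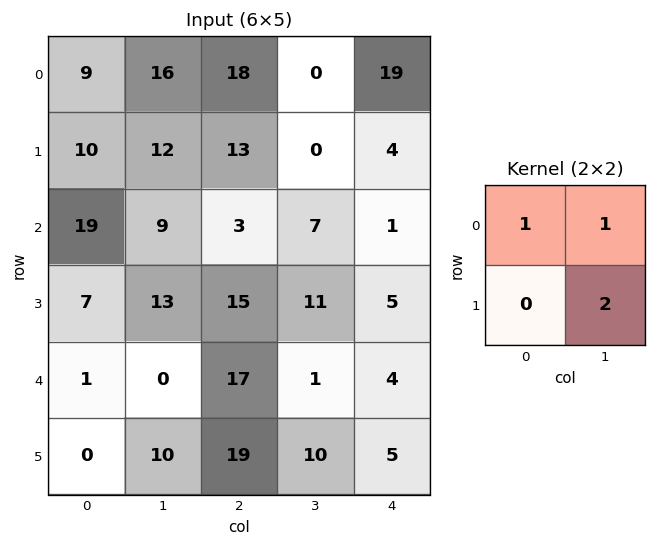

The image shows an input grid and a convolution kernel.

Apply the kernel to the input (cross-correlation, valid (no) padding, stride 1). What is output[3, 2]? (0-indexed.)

The receptive field on the input at this output position is [15 11 / 17 1]. Elementwise product with the kernel and sum: 15·1 + 11·1 + 1·2.

28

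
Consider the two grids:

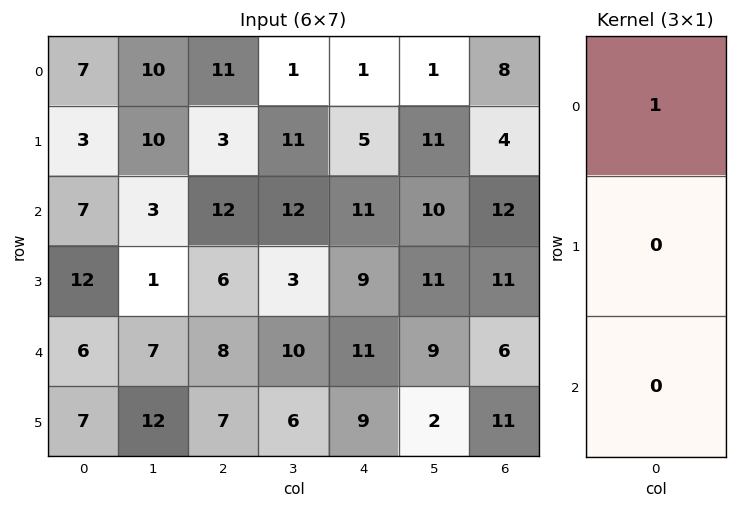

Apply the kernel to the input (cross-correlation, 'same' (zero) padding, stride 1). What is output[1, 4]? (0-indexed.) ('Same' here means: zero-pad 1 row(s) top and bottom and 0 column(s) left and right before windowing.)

1

The receptive field on the zero-padded input at this output position is [1 / 5 / 11]. Elementwise product with the kernel and sum: 1·1.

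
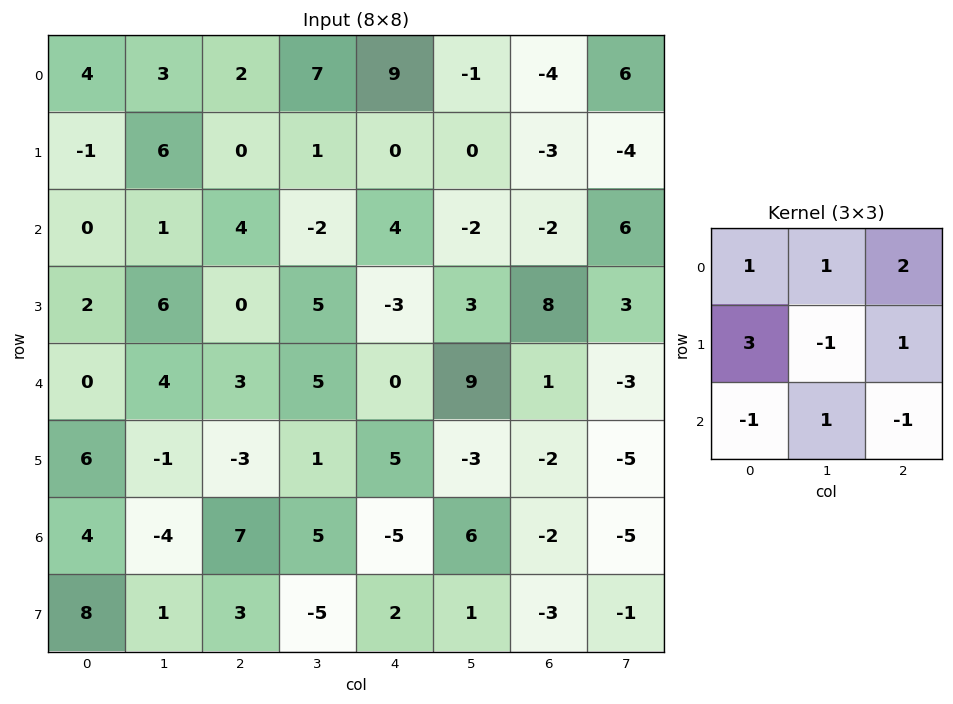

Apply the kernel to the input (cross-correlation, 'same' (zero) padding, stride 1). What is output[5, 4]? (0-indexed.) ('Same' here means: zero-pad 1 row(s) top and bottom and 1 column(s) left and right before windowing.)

The receptive field on the zero-padded input at this output position is [5 0 9 / 1 5 -3 / 5 -5 6]. Elementwise product with the kernel and sum: 5·1 + 0·1 + 9·2 + 1·3 + 5·-1 + -3·1 + 5·-1 + -5·1 + 6·-1.

2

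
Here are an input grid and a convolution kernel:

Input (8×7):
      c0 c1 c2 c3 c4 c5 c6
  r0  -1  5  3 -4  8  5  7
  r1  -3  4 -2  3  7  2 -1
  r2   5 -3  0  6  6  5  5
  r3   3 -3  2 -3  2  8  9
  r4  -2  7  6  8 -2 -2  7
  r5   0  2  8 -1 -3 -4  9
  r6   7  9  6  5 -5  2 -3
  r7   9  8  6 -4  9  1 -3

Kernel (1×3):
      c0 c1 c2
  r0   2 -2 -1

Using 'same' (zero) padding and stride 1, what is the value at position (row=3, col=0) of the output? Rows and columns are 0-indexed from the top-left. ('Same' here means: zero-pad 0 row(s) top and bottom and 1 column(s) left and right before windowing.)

The receptive field on the zero-padded input at this output position is [0 3 -3]. Elementwise product with the kernel and sum: 0·2 + 3·-2 + -3·-1.

-3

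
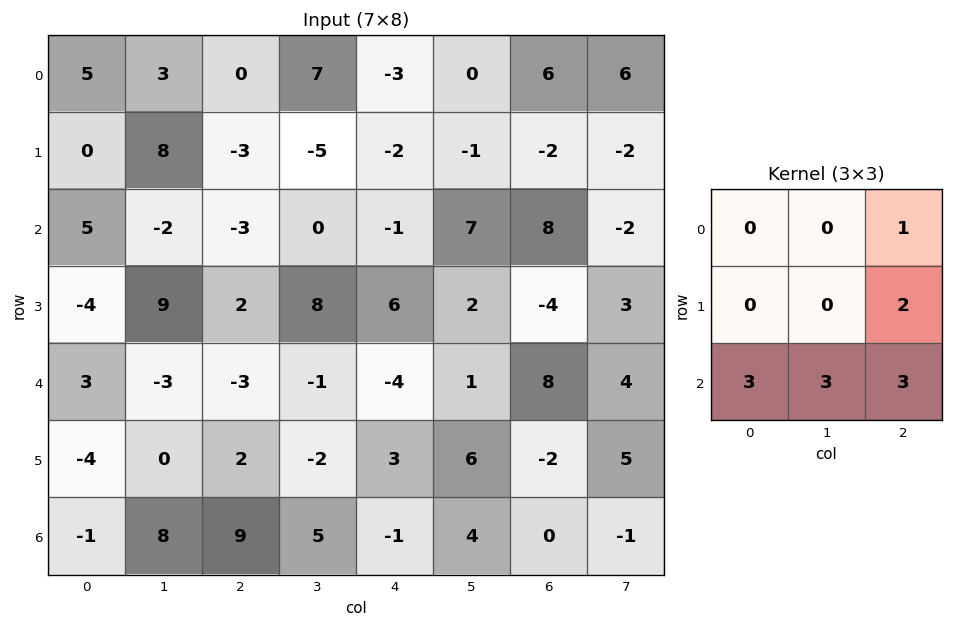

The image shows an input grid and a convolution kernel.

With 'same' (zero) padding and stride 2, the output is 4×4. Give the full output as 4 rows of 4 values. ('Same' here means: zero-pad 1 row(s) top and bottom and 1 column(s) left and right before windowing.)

Output[0,0]: The receptive field on the zero-padded input at this output position is [0 0 0 / 0 5 3 / 0 0 8]. Elementwise product with the kernel and sum: 0·1 + 3·2 + 0·3 + 0·3 + 8·3.
Output[0,1]: The receptive field on the zero-padded input at this output position is [0 0 0 / 3 0 7 / 8 -3 -5]. Elementwise product with the kernel and sum: 0·1 + 7·2 + 8·3 + -3·3 + -5·3.

30 14 -24 -3
19 52 61 -3
-9 6 25 38
16 8 14 3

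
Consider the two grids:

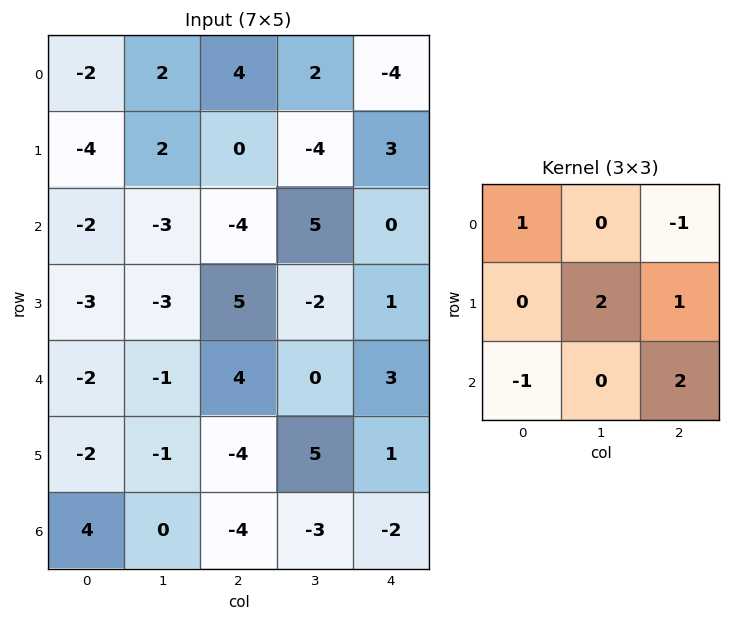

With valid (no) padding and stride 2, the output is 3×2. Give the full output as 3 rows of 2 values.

Output[0,0]: The receptive field on the input at this output position is [-2 2 4 / -4 2 0 / -2 -3 -4]. Elementwise product with the kernel and sum: -2·1 + 4·-1 + 2·2 + 0·1 + -2·-1 + -4·2.

-8 7
11 -5
-24 12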